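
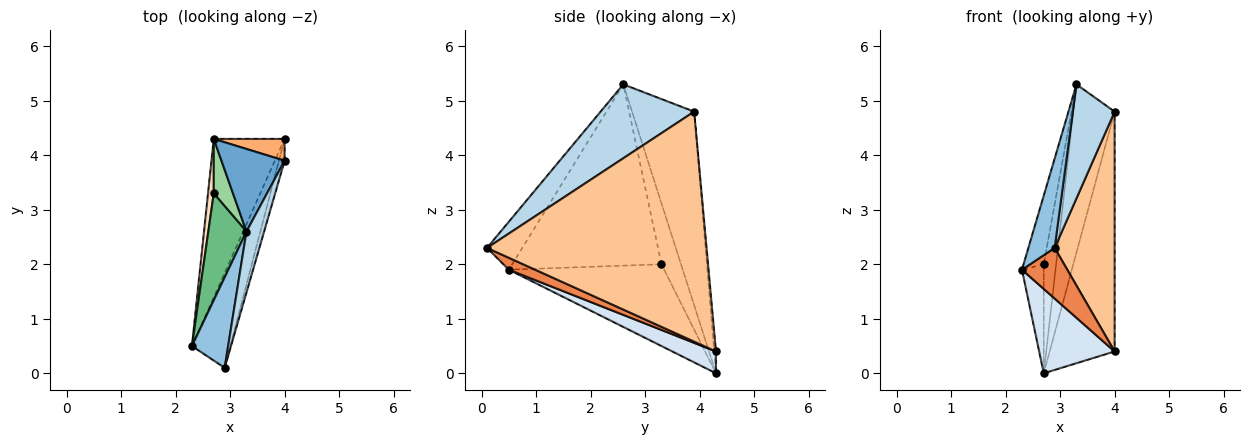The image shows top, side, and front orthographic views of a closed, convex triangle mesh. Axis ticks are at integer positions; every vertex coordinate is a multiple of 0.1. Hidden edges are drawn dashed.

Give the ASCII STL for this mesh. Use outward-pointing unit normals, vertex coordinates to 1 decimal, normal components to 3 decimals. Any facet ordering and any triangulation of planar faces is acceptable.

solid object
 facet normal -0.804 0.534 0.262
  outer loop
   vertex 3.3 2.6 5.3
   vertex 4.0 3.9 4.8
   vertex 2.7 4.3 0.0
  endloop
 endfacet
 facet normal -0.686 -0.511 0.518
  outer loop
   vertex 3.3 2.6 5.3
   vertex 2.3 0.5 1.9
   vertex 2.9 0.1 2.3
  endloop
 endfacet
 facet normal 0.892 -0.398 0.213
  outer loop
   vertex 3.3 2.6 5.3
   vertex 2.9 0.1 2.3
   vertex 4.0 3.9 4.8
  endloop
 endfacet
 facet normal 0.262 -0.454 -0.852
  outer loop
   vertex 4.0 4.3 0.4
   vertex 2.3 0.5 1.9
   vertex 2.7 4.3 0.0
  endloop
 endfacet
 facet normal 0.264 -0.454 -0.851
  outer loop
   vertex 4.0 4.3 0.4
   vertex 2.9 0.1 2.3
   vertex 2.3 0.5 1.9
  endloop
 endfacet
 facet normal -0.028 0.996 0.091
  outer loop
   vertex 4.0 4.3 0.4
   vertex 2.7 4.3 0.0
   vertex 4.0 3.9 4.8
  endloop
 endfacet
 facet normal 0.964 -0.263 -0.024
  outer loop
   vertex 4.0 4.3 0.4
   vertex 4.0 3.9 4.8
   vertex 2.9 0.1 2.3
  endloop
 endfacet
 facet normal -0.988 0.139 0.069
  outer loop
   vertex 2.7 3.3 2.0
   vertex 2.7 4.3 0.0
   vertex 2.3 0.5 1.9
  endloop
 endfacet
 facet normal -0.970 0.131 0.204
  outer loop
   vertex 2.7 3.3 2.0
   vertex 2.3 0.5 1.9
   vertex 3.3 2.6 5.3
  endloop
 endfacet
 facet normal -0.817 0.516 0.258
  outer loop
   vertex 2.7 3.3 2.0
   vertex 3.3 2.6 5.3
   vertex 2.7 4.3 0.0
  endloop
 endfacet
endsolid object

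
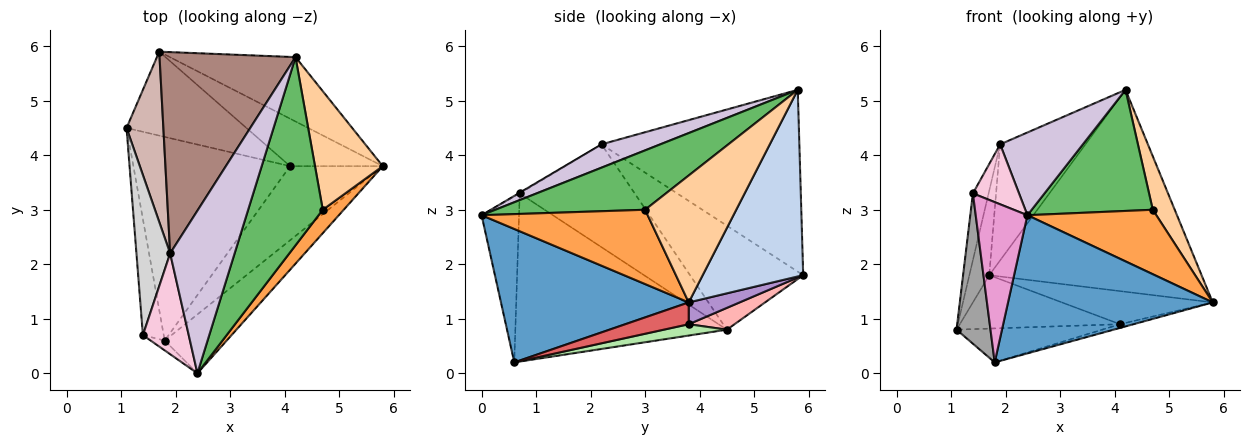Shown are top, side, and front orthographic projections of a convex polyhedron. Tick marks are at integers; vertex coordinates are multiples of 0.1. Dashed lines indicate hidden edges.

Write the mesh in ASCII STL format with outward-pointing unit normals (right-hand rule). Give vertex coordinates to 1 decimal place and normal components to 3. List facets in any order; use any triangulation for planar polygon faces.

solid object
 facet normal 0.645 -0.703 -0.300
  outer loop
   vertex 1.8 0.6 0.2
   vertex 5.8 3.8 1.3
   vertex 2.4 0.0 2.9
  endloop
 endfacet
 facet normal 0.411 0.869 -0.277
  outer loop
   vertex 1.7 5.9 1.8
   vertex 4.2 5.8 5.2
   vertex 5.8 3.8 1.3
  endloop
 endfacet
 facet normal 0.771 -0.598 0.217
  outer loop
   vertex 4.7 3.0 3.0
   vertex 2.4 0.0 2.9
   vertex 5.8 3.8 1.3
  endloop
 endfacet
 facet normal 0.863 -0.208 0.461
  outer loop
   vertex 4.7 3.0 3.0
   vertex 5.8 3.8 1.3
   vertex 4.2 5.8 5.2
  endloop
 endfacet
 facet normal 0.556 -0.450 0.699
  outer loop
   vertex 4.7 3.0 3.0
   vertex 4.2 5.8 5.2
   vertex 2.4 0.0 2.9
  endloop
 endfacet
 facet normal 0.071 0.164 -0.984
  outer loop
   vertex 4.1 3.8 0.9
   vertex 1.8 0.6 0.2
   vertex 1.1 4.5 0.8
  endloop
 endfacet
 facet normal 0.229 0.048 -0.972
  outer loop
   vertex 4.1 3.8 0.9
   vertex 5.8 3.8 1.3
   vertex 1.8 0.6 0.2
  endloop
 endfacet
 facet normal 0.152 0.531 -0.834
  outer loop
   vertex 4.1 3.8 0.9
   vertex 1.1 4.5 0.8
   vertex 1.7 5.9 1.8
  endloop
 endfacet
 facet normal 0.189 0.562 -0.805
  outer loop
   vertex 4.1 3.8 0.9
   vertex 1.7 5.9 1.8
   vertex 5.8 3.8 1.3
  endloop
 endfacet
 facet normal 0.307 -0.432 0.848
  outer loop
   vertex 1.9 2.2 4.2
   vertex 2.4 0.0 2.9
   vertex 4.2 5.8 5.2
  endloop
 endfacet
 facet normal -0.757 0.326 0.566
  outer loop
   vertex 1.9 2.2 4.2
   vertex 4.2 5.8 5.2
   vertex 1.7 5.9 1.8
  endloop
 endfacet
 facet normal -0.930 0.163 0.329
  outer loop
   vertex 1.9 2.2 4.2
   vertex 1.7 5.9 1.8
   vertex 1.1 4.5 0.8
  endloop
 endfacet
 facet normal -0.586 -0.809 -0.050
  outer loop
   vertex 1.4 0.7 3.3
   vertex 1.8 0.6 0.2
   vertex 2.4 0.0 2.9
  endloop
 endfacet
 facet normal -0.014 -0.511 0.859
  outer loop
   vertex 1.4 0.7 3.3
   vertex 2.4 0.0 2.9
   vertex 1.9 2.2 4.2
  endloop
 endfacet
 facet normal -0.980 -0.157 -0.121
  outer loop
   vertex 1.4 0.7 3.3
   vertex 1.1 4.5 0.8
   vertex 1.8 0.6 0.2
  endloop
 endfacet
 facet normal -0.942 0.129 0.309
  outer loop
   vertex 1.4 0.7 3.3
   vertex 1.9 2.2 4.2
   vertex 1.1 4.5 0.8
  endloop
 endfacet
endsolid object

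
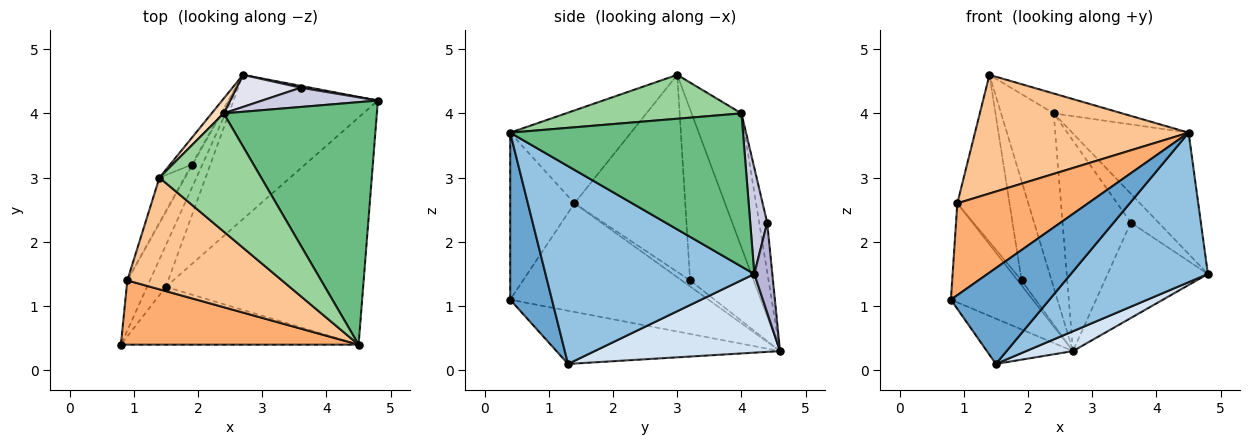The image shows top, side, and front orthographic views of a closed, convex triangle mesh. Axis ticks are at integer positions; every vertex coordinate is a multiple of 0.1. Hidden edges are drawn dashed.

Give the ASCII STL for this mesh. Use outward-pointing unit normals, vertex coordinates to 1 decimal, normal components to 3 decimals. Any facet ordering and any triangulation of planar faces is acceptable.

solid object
 facet normal 0.341 -0.805 -0.486
  outer loop
   vertex 1.5 1.3 0.1
   vertex 4.5 0.4 3.7
   vertex 0.8 0.4 1.1
  endloop
 endfacet
 facet normal 0.642 -0.421 -0.640
  outer loop
   vertex 1.5 1.3 0.1
   vertex 4.8 4.2 1.5
   vertex 4.5 0.4 3.7
  endloop
 endfacet
 facet normal -0.886 0.341 -0.313
  outer loop
   vertex 1.5 1.3 0.1
   vertex 0.8 0.4 1.1
   vertex 2.7 4.6 0.3
  endloop
 endfacet
 facet normal 0.475 -0.120 -0.872
  outer loop
   vertex 1.5 1.3 0.1
   vertex 2.7 4.6 0.3
   vertex 4.8 4.2 1.5
  endloop
 endfacet
 facet normal -0.908 0.375 -0.189
  outer loop
   vertex 0.9 1.4 2.6
   vertex 2.7 4.6 0.3
   vertex 0.8 0.4 1.1
  endloop
 endfacet
 facet normal -0.374 -0.760 0.532
  outer loop
   vertex 0.9 1.4 2.6
   vertex 0.8 0.4 1.1
   vertex 4.5 0.4 3.7
  endloop
 endfacet
 facet normal -0.381 -0.673 0.634
  outer loop
   vertex 0.9 1.4 2.6
   vertex 4.5 0.4 3.7
   vertex 1.4 3.0 4.6
  endloop
 endfacet
 facet normal -0.687 0.724 0.062
  outer loop
   vertex 2.4 4.0 4.0
   vertex 2.7 4.6 0.3
   vertex 1.4 3.0 4.6
  endloop
 endfacet
 facet normal 0.667 0.333 0.667
  outer loop
   vertex 2.4 4.0 4.0
   vertex 4.5 0.4 3.7
   vertex 4.8 4.2 1.5
  endloop
 endfacet
 facet normal 0.392 0.153 0.907
  outer loop
   vertex 2.4 4.0 4.0
   vertex 1.4 3.0 4.6
   vertex 4.5 0.4 3.7
  endloop
 endfacet
 facet normal -0.899 0.424 -0.114
  outer loop
   vertex 1.9 3.2 1.4
   vertex 1.4 3.0 4.6
   vertex 2.7 4.6 0.3
  endloop
 endfacet
 facet normal -0.899 0.423 -0.114
  outer loop
   vertex 1.9 3.2 1.4
   vertex 0.9 1.4 2.6
   vertex 1.4 3.0 4.6
  endloop
 endfacet
 facet normal -0.900 0.420 -0.120
  outer loop
   vertex 1.9 3.2 1.4
   vertex 2.7 4.6 0.3
   vertex 0.9 1.4 2.6
  endloop
 endfacet
 facet normal 0.177 0.984 0.019
  outer loop
   vertex 3.6 4.4 2.3
   vertex 4.8 4.2 1.5
   vertex 2.7 4.6 0.3
  endloop
 endfacet
 facet normal 0.453 0.742 0.494
  outer loop
   vertex 3.6 4.4 2.3
   vertex 2.4 4.0 4.0
   vertex 4.8 4.2 1.5
  endloop
 endfacet
 facet normal -0.115 0.982 0.150
  outer loop
   vertex 3.6 4.4 2.3
   vertex 2.7 4.6 0.3
   vertex 2.4 4.0 4.0
  endloop
 endfacet
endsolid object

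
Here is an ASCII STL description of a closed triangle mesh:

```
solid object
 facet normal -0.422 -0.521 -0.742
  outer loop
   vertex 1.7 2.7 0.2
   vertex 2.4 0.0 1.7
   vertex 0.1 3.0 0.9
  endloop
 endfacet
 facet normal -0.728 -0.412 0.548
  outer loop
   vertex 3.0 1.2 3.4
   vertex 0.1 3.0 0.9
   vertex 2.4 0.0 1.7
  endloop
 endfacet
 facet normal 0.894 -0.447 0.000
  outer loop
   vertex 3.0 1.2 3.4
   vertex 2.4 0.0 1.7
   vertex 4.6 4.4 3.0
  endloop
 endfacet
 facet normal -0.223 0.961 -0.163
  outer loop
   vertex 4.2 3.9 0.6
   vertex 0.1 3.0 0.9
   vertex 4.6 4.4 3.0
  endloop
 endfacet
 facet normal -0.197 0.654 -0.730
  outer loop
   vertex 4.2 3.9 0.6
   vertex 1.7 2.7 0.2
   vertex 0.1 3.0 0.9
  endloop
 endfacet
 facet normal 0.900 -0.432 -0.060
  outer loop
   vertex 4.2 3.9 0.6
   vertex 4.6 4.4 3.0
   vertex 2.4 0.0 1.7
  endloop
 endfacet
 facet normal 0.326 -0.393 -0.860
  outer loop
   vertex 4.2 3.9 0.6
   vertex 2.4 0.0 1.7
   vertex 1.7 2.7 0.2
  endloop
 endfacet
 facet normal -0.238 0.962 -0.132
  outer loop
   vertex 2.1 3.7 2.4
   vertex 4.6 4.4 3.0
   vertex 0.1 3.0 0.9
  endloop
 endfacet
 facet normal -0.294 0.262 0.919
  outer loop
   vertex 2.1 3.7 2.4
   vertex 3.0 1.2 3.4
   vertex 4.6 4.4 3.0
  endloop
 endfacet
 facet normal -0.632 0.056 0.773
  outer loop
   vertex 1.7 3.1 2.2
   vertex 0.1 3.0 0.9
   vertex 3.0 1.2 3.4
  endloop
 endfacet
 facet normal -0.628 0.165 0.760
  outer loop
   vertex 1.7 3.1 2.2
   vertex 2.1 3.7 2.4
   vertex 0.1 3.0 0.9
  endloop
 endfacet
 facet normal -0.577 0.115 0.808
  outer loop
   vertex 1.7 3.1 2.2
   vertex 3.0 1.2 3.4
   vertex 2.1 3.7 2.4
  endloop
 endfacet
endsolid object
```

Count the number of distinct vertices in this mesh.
8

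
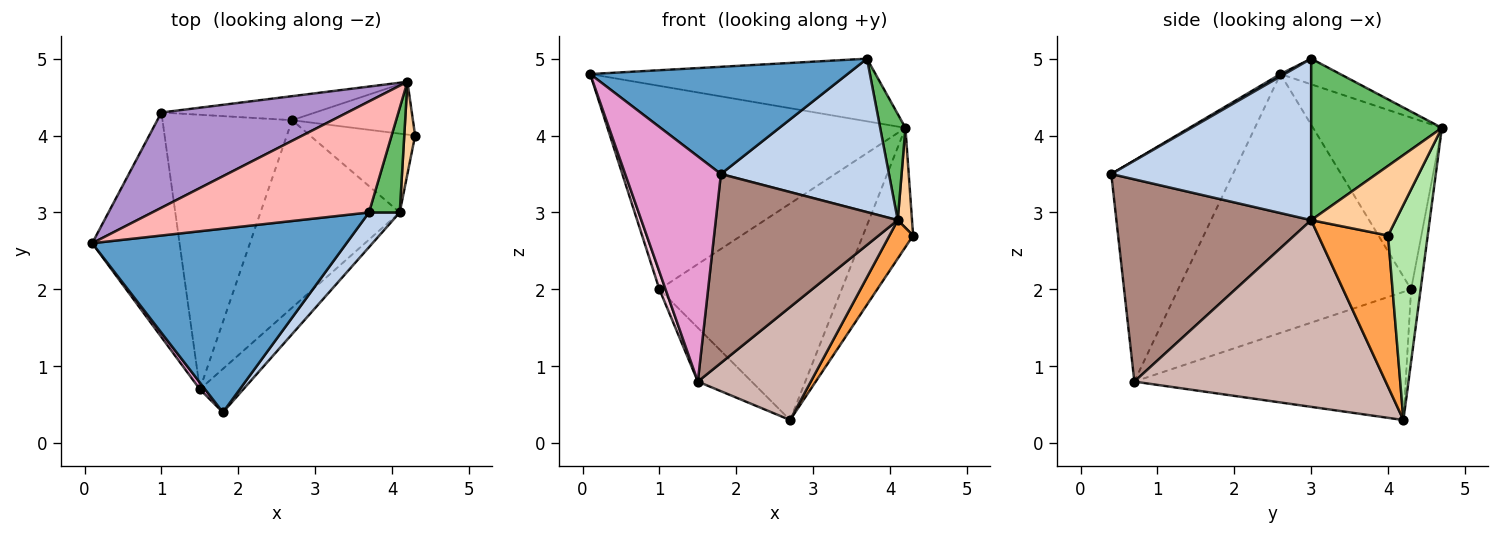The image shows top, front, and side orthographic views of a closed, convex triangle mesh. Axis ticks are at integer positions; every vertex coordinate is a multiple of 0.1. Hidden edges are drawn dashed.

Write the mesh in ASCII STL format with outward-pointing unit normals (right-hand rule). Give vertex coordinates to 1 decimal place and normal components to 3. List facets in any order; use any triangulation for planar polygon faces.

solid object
 facet normal 0.008 -0.504 0.864
  outer loop
   vertex 3.7 3.0 5.0
   vertex 0.1 2.6 4.8
   vertex 1.8 0.4 3.5
  endloop
 endfacet
 facet normal 0.757 -0.637 0.144
  outer loop
   vertex 4.1 3.0 2.9
   vertex 3.7 3.0 5.0
   vertex 1.8 0.4 3.5
  endloop
 endfacet
 facet normal 0.791 -0.268 -0.550
  outer loop
   vertex 4.1 3.0 2.9
   vertex 2.7 4.2 0.3
   vertex 4.3 4.0 2.7
  endloop
 endfacet
 facet normal 0.975 -0.165 0.152
  outer loop
   vertex 4.2 4.7 4.1
   vertex 4.1 3.0 2.9
   vertex 4.3 4.0 2.7
  endloop
 endfacet
 facet normal 0.965 -0.187 0.184
  outer loop
   vertex 4.2 4.7 4.1
   vertex 3.7 3.0 5.0
   vertex 4.1 3.0 2.9
  endloop
 endfacet
 facet normal 0.586 0.741 -0.329
  outer loop
   vertex 4.2 4.7 4.1
   vertex 4.3 4.0 2.7
   vertex 2.7 4.2 0.3
  endloop
 endfacet
 facet normal -0.052 0.993 -0.110
  outer loop
   vertex 4.2 4.7 4.1
   vertex 2.7 4.2 0.3
   vertex 1.0 4.3 2.0
  endloop
 endfacet
 facet normal -0.102 0.489 0.866
  outer loop
   vertex 4.2 4.7 4.1
   vertex 0.1 2.6 4.8
   vertex 3.7 3.0 5.0
  endloop
 endfacet
 facet normal -0.365 0.843 0.395
  outer loop
   vertex 4.2 4.7 4.1
   vertex 1.0 4.3 2.0
   vertex 0.1 2.6 4.8
  endloop
 endfacet
 facet normal -0.696 0.138 -0.704
  outer loop
   vertex 1.5 0.7 0.8
   vertex 1.0 4.3 2.0
   vertex 2.7 4.2 0.3
  endloop
 endfacet
 facet normal 0.722 -0.674 -0.155
  outer loop
   vertex 1.5 0.7 0.8
   vertex 4.1 3.0 2.9
   vertex 1.8 0.4 3.5
  endloop
 endfacet
 facet normal 0.754 -0.339 -0.562
  outer loop
   vertex 1.5 0.7 0.8
   vertex 2.7 4.2 0.3
   vertex 4.1 3.0 2.9
  endloop
 endfacet
 facet normal -0.786 -0.618 0.019
  outer loop
   vertex 1.5 0.7 0.8
   vertex 1.8 0.4 3.5
   vertex 0.1 2.6 4.8
  endloop
 endfacet
 facet normal -0.947 -0.025 -0.320
  outer loop
   vertex 1.5 0.7 0.8
   vertex 0.1 2.6 4.8
   vertex 1.0 4.3 2.0
  endloop
 endfacet
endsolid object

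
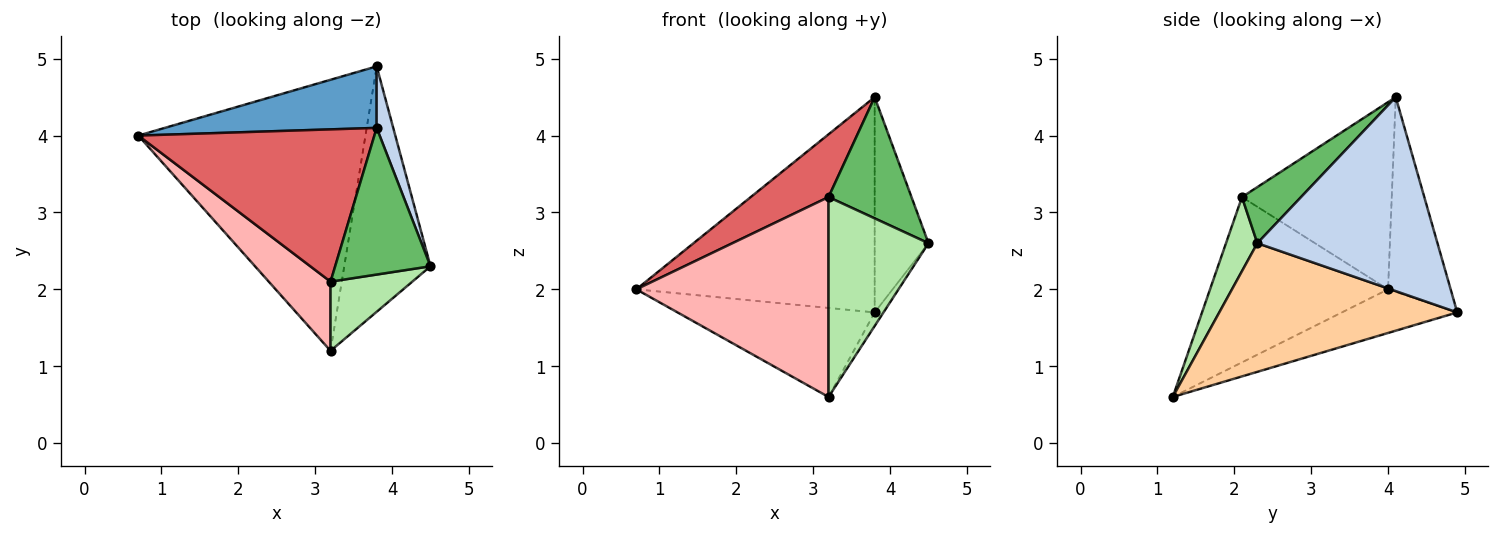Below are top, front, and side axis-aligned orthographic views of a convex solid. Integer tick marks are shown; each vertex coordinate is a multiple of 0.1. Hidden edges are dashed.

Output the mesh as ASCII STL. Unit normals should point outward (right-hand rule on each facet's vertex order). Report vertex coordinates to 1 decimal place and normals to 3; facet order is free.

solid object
 facet normal -0.245 0.932 0.266
  outer loop
   vertex 3.8 4.1 4.5
   vertex 3.8 4.9 1.7
   vertex 0.7 4.0 2.0
  endloop
 endfacet
 facet normal 0.955 0.285 0.082
  outer loop
   vertex 3.8 4.1 4.5
   vertex 4.5 2.3 2.6
   vertex 3.8 4.9 1.7
  endloop
 endfacet
 facet normal -0.180 0.307 -0.935
  outer loop
   vertex 3.2 1.2 0.6
   vertex 0.7 4.0 2.0
   vertex 3.8 4.9 1.7
  endloop
 endfacet
 facet normal 0.830 0.031 -0.557
  outer loop
   vertex 3.2 1.2 0.6
   vertex 3.8 4.9 1.7
   vertex 4.5 2.3 2.6
  endloop
 endfacet
 facet normal 0.413 -0.580 0.702
  outer loop
   vertex 3.2 2.1 3.2
   vertex 4.5 2.3 2.6
   vertex 3.8 4.1 4.5
  endloop
 endfacet
 facet normal 0.284 -0.906 0.314
  outer loop
   vertex 3.2 2.1 3.2
   vertex 3.2 1.2 0.6
   vertex 4.5 2.3 2.6
  endloop
 endfacet
 facet normal -0.591 -0.307 0.746
  outer loop
   vertex 3.2 2.1 3.2
   vertex 3.8 4.1 4.5
   vertex 0.7 4.0 2.0
  endloop
 endfacet
 facet normal -0.659 -0.711 0.246
  outer loop
   vertex 3.2 2.1 3.2
   vertex 0.7 4.0 2.0
   vertex 3.2 1.2 0.6
  endloop
 endfacet
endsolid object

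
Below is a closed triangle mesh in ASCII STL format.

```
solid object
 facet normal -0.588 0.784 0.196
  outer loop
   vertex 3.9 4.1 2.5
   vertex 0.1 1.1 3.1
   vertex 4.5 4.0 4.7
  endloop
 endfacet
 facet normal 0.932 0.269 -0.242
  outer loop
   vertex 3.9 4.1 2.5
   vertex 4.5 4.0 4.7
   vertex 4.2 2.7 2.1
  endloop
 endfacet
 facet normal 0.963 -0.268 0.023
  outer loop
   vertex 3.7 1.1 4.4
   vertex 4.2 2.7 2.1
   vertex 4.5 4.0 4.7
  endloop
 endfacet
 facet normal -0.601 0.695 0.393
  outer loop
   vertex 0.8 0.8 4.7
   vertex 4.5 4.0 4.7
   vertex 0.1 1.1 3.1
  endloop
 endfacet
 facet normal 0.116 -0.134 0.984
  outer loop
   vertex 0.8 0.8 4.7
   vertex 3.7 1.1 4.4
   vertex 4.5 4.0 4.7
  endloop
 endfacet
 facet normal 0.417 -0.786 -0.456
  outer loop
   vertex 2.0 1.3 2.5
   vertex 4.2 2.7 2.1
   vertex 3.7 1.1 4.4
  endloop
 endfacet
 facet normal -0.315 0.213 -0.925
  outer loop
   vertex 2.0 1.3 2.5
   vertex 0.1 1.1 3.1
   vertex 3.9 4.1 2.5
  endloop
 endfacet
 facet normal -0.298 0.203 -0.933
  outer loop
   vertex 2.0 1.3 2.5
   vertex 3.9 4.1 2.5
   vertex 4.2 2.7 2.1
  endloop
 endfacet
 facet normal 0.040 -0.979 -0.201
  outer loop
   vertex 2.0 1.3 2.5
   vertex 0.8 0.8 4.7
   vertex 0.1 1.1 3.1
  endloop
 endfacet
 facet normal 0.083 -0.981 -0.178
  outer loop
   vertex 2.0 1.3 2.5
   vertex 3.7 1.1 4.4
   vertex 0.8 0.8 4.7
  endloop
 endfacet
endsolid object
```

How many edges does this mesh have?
15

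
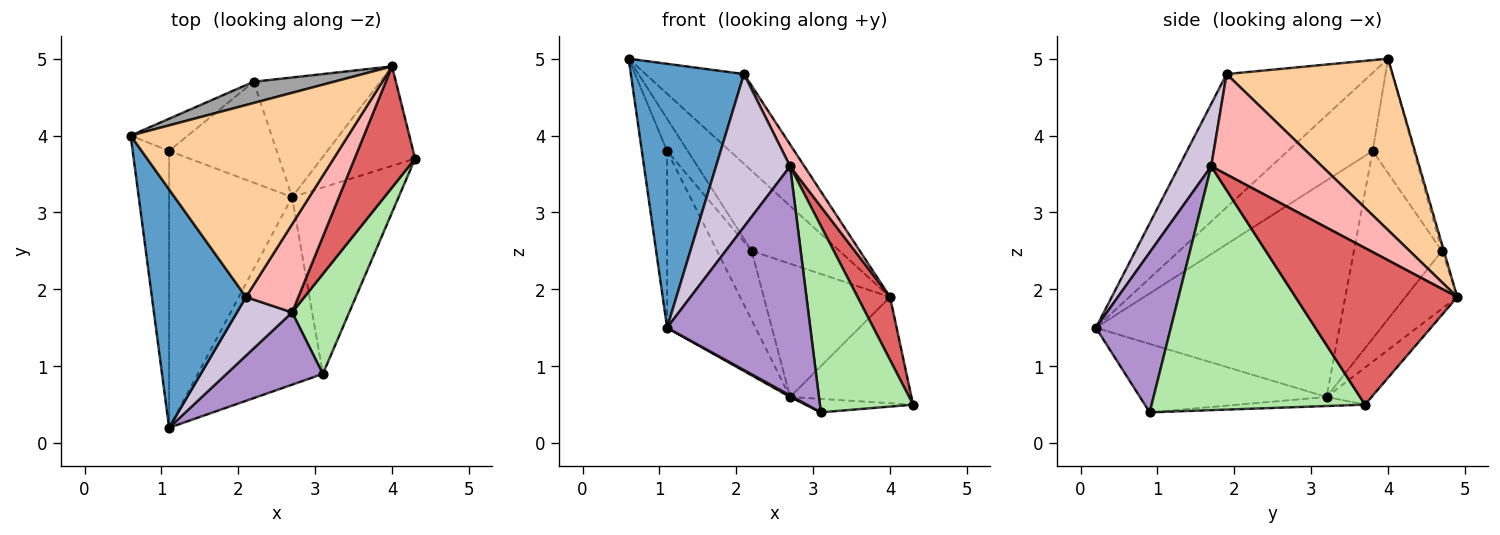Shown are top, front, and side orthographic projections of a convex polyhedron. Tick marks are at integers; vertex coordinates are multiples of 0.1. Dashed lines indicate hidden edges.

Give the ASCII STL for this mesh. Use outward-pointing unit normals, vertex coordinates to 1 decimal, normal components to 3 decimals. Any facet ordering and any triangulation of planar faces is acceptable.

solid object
 facet normal -0.689 -0.538 0.486
  outer loop
   vertex 2.1 1.9 4.8
   vertex 0.6 4.0 5.0
   vertex 1.1 0.2 1.5
  endloop
 endfacet
 facet normal -0.085 0.072 -0.994
  outer loop
   vertex 2.7 3.2 0.6
   vertex 4.3 3.7 0.5
   vertex 3.1 0.9 0.4
  endloop
 endfacet
 facet normal -0.480 -0.007 -0.877
  outer loop
   vertex 2.7 3.2 0.6
   vertex 3.1 0.9 0.4
   vertex 1.1 0.2 1.5
  endloop
 endfacet
 facet normal 0.581 0.345 0.737
  outer loop
   vertex 4.0 4.9 1.9
   vertex 0.6 4.0 5.0
   vertex 2.1 1.9 4.8
  endloop
 endfacet
 facet normal -0.261 0.704 -0.660
  outer loop
   vertex 4.0 4.9 1.9
   vertex 4.3 3.7 0.5
   vertex 2.7 3.2 0.6
  endloop
 endfacet
 facet normal 0.896 -0.391 0.210
  outer loop
   vertex 2.7 1.7 3.6
   vertex 3.1 0.9 0.4
   vertex 4.3 3.7 0.5
  endloop
 endfacet
 facet normal 0.917 -0.184 0.354
  outer loop
   vertex 2.7 1.7 3.6
   vertex 4.3 3.7 0.5
   vertex 4.0 4.9 1.9
  endloop
 endfacet
 facet normal 0.881 -0.114 0.459
  outer loop
   vertex 2.7 1.7 3.6
   vertex 4.0 4.9 1.9
   vertex 2.1 1.9 4.8
  endloop
 endfacet
 facet normal 0.447 -0.853 0.269
  outer loop
   vertex 2.7 1.7 3.6
   vertex 1.1 0.2 1.5
   vertex 3.1 0.9 0.4
  endloop
 endfacet
 facet normal 0.376 -0.865 0.332
  outer loop
   vertex 2.7 1.7 3.6
   vertex 2.1 1.9 4.8
   vertex 1.1 0.2 1.5
  endloop
 endfacet
 facet normal -0.875 0.261 -0.408
  outer loop
   vertex 1.1 3.8 3.8
   vertex 1.1 0.2 1.5
   vertex 0.6 4.0 5.0
  endloop
 endfacet
 facet normal -0.829 0.301 -0.471
  outer loop
   vertex 1.1 3.8 3.8
   vertex 2.7 3.2 0.6
   vertex 1.1 0.2 1.5
  endloop
 endfacet
 facet normal -0.292 0.712 -0.639
  outer loop
   vertex 2.2 4.7 2.5
   vertex 4.0 4.9 1.9
   vertex 2.7 3.2 0.6
  endloop
 endfacet
 facet normal -0.821 0.323 -0.471
  outer loop
   vertex 2.2 4.7 2.5
   vertex 2.7 3.2 0.6
   vertex 1.1 3.8 3.8
  endloop
 endfacet
 facet normal -0.022 0.966 0.257
  outer loop
   vertex 2.2 4.7 2.5
   vertex 0.6 4.0 5.0
   vertex 4.0 4.9 1.9
  endloop
 endfacet
 facet normal -0.816 0.408 -0.408
  outer loop
   vertex 2.2 4.7 2.5
   vertex 1.1 3.8 3.8
   vertex 0.6 4.0 5.0
  endloop
 endfacet
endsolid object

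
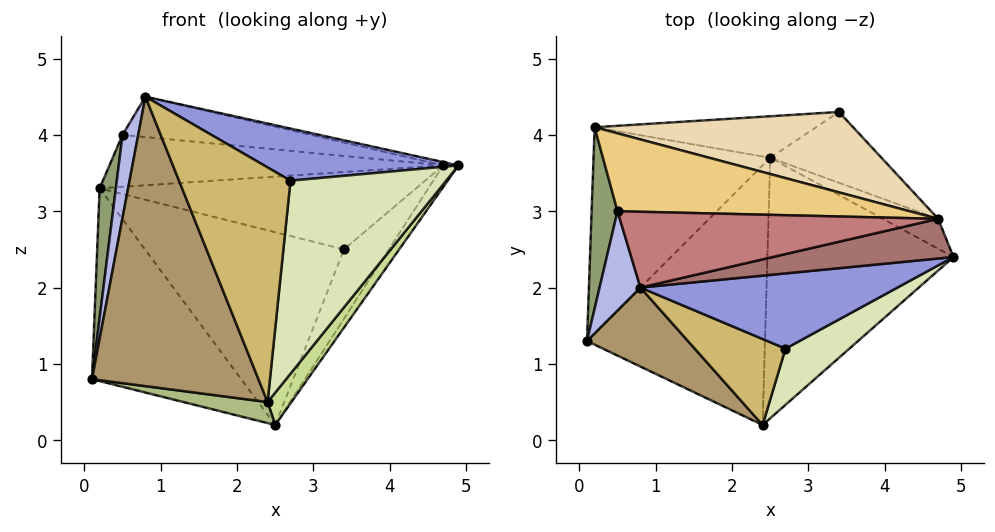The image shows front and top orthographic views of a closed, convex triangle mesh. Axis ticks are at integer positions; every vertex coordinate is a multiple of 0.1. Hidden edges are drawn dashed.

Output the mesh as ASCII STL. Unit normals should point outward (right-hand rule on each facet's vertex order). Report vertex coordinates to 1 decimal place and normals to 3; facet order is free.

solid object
 facet normal -0.654 0.516 -0.552
  outer loop
   vertex 2.5 3.7 0.2
   vertex 0.1 1.3 0.8
   vertex 0.2 4.1 3.3
  endloop
 endfacet
 facet normal -0.113 0.971 -0.209
  outer loop
   vertex 2.5 3.7 0.2
   vertex 0.2 4.1 3.3
   vertex 3.4 4.3 2.5
  endloop
 endfacet
 facet normal 0.230 -0.554 0.800
  outer loop
   vertex 2.7 1.2 3.4
   vertex 4.9 2.4 3.6
   vertex 0.8 2.0 4.5
  endloop
 endfacet
 facet normal -0.960 -0.180 0.216
  outer loop
   vertex 0.5 3.0 4.0
   vertex 0.1 1.3 0.8
   vertex 0.8 2.0 4.5
  endloop
 endfacet
 facet normal -0.971 -0.140 0.196
  outer loop
   vertex 0.5 3.0 4.0
   vertex 0.2 4.1 3.3
   vertex 0.1 1.3 0.8
  endloop
 endfacet
 facet normal -0.166 -0.079 -0.983
  outer loop
   vertex 2.4 0.2 0.5
   vertex 0.1 1.3 0.8
   vertex 2.5 3.7 0.2
  endloop
 endfacet
 facet normal 0.801 -0.074 -0.594
  outer loop
   vertex 2.4 0.2 0.5
   vertex 2.5 3.7 0.2
   vertex 4.9 2.4 3.6
  endloop
 endfacet
 facet normal 0.446 -0.859 0.250
  outer loop
   vertex 2.4 0.2 0.5
   vertex 4.9 2.4 3.6
   vertex 2.7 1.2 3.4
  endloop
 endfacet
 facet normal -0.393 -0.887 0.242
  outer loop
   vertex 2.4 0.2 0.5
   vertex 0.8 2.0 4.5
   vertex 0.1 1.3 0.8
  endloop
 endfacet
 facet normal -0.192 -0.921 0.338
  outer loop
   vertex 2.4 0.2 0.5
   vertex 2.7 1.2 3.4
   vertex 0.8 2.0 4.5
  endloop
 endfacet
 facet normal 0.092 0.552 0.829
  outer loop
   vertex 4.7 2.9 3.6
   vertex 0.2 4.1 3.3
   vertex 0.5 3.0 4.0
  endloop
 endfacet
 facet normal 0.136 0.687 0.714
  outer loop
   vertex 4.7 2.9 3.6
   vertex 3.4 4.3 2.5
   vertex 0.2 4.1 3.3
  endloop
 endfacet
 facet normal 0.206 0.082 0.975
  outer loop
   vertex 4.7 2.9 3.6
   vertex 0.8 2.0 4.5
   vertex 4.9 2.4 3.6
  endloop
 endfacet
 facet normal 0.095 0.468 0.879
  outer loop
   vertex 4.7 2.9 3.6
   vertex 0.5 3.0 4.0
   vertex 0.8 2.0 4.5
  endloop
 endfacet
 facet normal 0.826 0.330 -0.457
  outer loop
   vertex 4.7 2.9 3.6
   vertex 4.9 2.4 3.6
   vertex 2.5 3.7 0.2
  endloop
 endfacet
 facet normal 0.805 0.415 -0.423
  outer loop
   vertex 4.7 2.9 3.6
   vertex 2.5 3.7 0.2
   vertex 3.4 4.3 2.5
  endloop
 endfacet
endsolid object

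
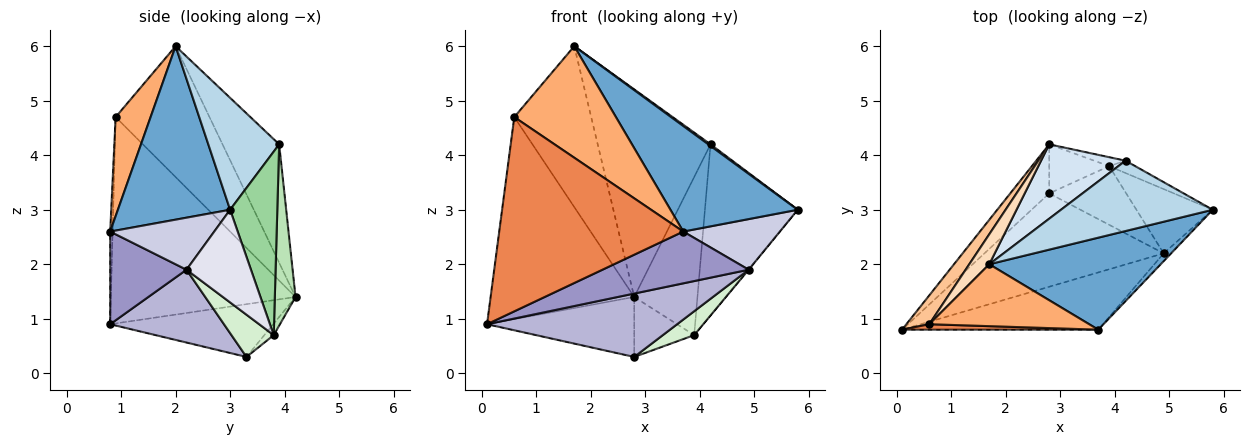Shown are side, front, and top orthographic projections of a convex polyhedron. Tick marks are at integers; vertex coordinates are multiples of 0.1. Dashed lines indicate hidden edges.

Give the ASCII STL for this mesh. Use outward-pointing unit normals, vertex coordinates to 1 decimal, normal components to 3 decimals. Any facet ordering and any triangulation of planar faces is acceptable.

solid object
 facet normal 0.554 -0.628 0.547
  outer loop
   vertex 3.7 0.8 2.6
   vertex 5.8 3.0 3.0
   vertex 1.7 2.0 6.0
  endloop
 endfacet
 facet normal -0.651 0.588 -0.481
  outer loop
   vertex 2.8 3.3 0.3
   vertex 0.1 0.8 0.9
   vertex 2.8 4.2 1.4
  endloop
 endfacet
 facet normal 0.593 -0.018 0.805
  outer loop
   vertex 4.2 3.9 4.2
   vertex 1.7 2.0 6.0
   vertex 5.8 3.0 3.0
  endloop
 endfacet
 facet normal -0.427 0.851 0.305
  outer loop
   vertex 4.2 3.9 4.2
   vertex 2.8 4.2 1.4
   vertex 1.7 2.0 6.0
  endloop
 endfacet
 facet normal -0.013 -1.000 0.028
  outer loop
   vertex 0.6 0.9 4.7
   vertex 0.1 0.8 0.9
   vertex 3.7 0.8 2.6
  endloop
 endfacet
 facet normal 0.288 -0.837 0.465
  outer loop
   vertex 0.6 0.9 4.7
   vertex 3.7 0.8 2.6
   vertex 1.7 2.0 6.0
  endloop
 endfacet
 facet normal -0.786 0.612 0.087
  outer loop
   vertex 0.6 0.9 4.7
   vertex 2.8 4.2 1.4
   vertex 0.1 0.8 0.9
  endloop
 endfacet
 facet normal -0.768 0.629 0.117
  outer loop
   vertex 0.6 0.9 4.7
   vertex 1.7 2.0 6.0
   vertex 2.8 4.2 1.4
  endloop
 endfacet
 facet normal -0.121 0.768 -0.629
  outer loop
   vertex 3.9 3.8 0.7
   vertex 2.8 3.3 0.3
   vertex 2.8 4.2 1.4
  endloop
 endfacet
 facet normal 0.452 0.890 -0.064
  outer loop
   vertex 3.9 3.8 0.7
   vertex 4.2 3.9 4.2
   vertex 5.8 3.0 3.0
  endloop
 endfacet
 facet normal 0.311 0.949 -0.054
  outer loop
   vertex 3.9 3.8 0.7
   vertex 2.8 4.2 1.4
   vertex 4.2 3.9 4.2
  endloop
 endfacet
 facet normal 0.453 -0.336 -0.826
  outer loop
   vertex 4.9 2.2 1.9
   vertex 2.8 3.3 0.3
   vertex 3.9 3.8 0.7
  endloop
 endfacet
 facet normal 0.330 -0.633 -0.700
  outer loop
   vertex 4.9 2.2 1.9
   vertex 3.7 0.8 2.6
   vertex 0.1 0.8 0.9
  endloop
 endfacet
 facet normal 0.319 -0.532 -0.784
  outer loop
   vertex 4.9 2.2 1.9
   vertex 0.1 0.8 0.9
   vertex 2.8 3.3 0.3
  endloop
 endfacet
 facet normal 0.729 -0.677 -0.104
  outer loop
   vertex 4.9 2.2 1.9
   vertex 5.8 3.0 3.0
   vertex 3.7 0.8 2.6
  endloop
 endfacet
 facet normal 0.772 0.006 -0.636
  outer loop
   vertex 4.9 2.2 1.9
   vertex 3.9 3.8 0.7
   vertex 5.8 3.0 3.0
  endloop
 endfacet
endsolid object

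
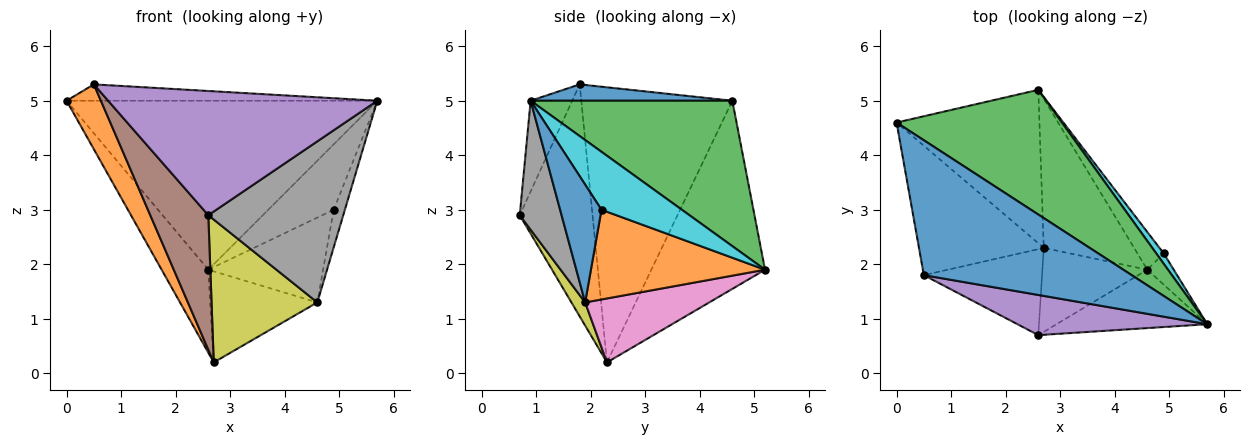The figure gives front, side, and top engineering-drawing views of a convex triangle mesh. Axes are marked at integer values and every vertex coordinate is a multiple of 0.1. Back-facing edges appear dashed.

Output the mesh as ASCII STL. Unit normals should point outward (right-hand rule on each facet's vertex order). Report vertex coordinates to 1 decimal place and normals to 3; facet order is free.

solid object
 facet normal 0.078 0.120 0.990
  outer loop
   vertex 0.5 1.8 5.3
   vertex 5.7 0.9 5.0
   vertex 0.0 4.6 5.0
  endloop
 endfacet
 facet normal -0.892 -0.203 -0.405
  outer loop
   vertex 2.7 2.3 0.2
   vertex 0.5 1.8 5.3
   vertex 0.0 4.6 5.0
  endloop
 endfacet
 facet normal 0.463 0.713 0.526
  outer loop
   vertex 2.6 5.2 1.9
   vertex 0.0 4.6 5.0
   vertex 5.7 0.9 5.0
  endloop
 endfacet
 facet normal -0.757 0.311 -0.575
  outer loop
   vertex 2.6 5.2 1.9
   vertex 2.7 2.3 0.2
   vertex 0.0 4.6 5.0
  endloop
 endfacet
 facet normal -0.145 -0.941 0.304
  outer loop
   vertex 2.6 0.7 2.9
   vertex 5.7 0.9 5.0
   vertex 0.5 1.8 5.3
  endloop
 endfacet
 facet normal -0.726 -0.579 -0.370
  outer loop
   vertex 2.6 0.7 2.9
   vertex 0.5 1.8 5.3
   vertex 2.7 2.3 0.2
  endloop
 endfacet
 facet normal 0.517 0.446 -0.731
  outer loop
   vertex 4.6 1.9 1.3
   vertex 2.7 2.3 0.2
   vertex 2.6 5.2 1.9
  endloop
 endfacet
 facet normal 0.280 -0.903 -0.327
  outer loop
   vertex 4.6 1.9 1.3
   vertex 5.7 0.9 5.0
   vertex 2.6 0.7 2.9
  endloop
 endfacet
 facet normal 0.111 -0.857 -0.504
  outer loop
   vertex 4.6 1.9 1.3
   vertex 2.6 0.7 2.9
   vertex 2.7 2.3 0.2
  endloop
 endfacet
 facet normal 0.772 0.628 0.100
  outer loop
   vertex 4.9 2.2 3.0
   vertex 2.6 5.2 1.9
   vertex 5.7 0.9 5.0
  endloop
 endfacet
 facet normal 0.943 0.255 -0.212
  outer loop
   vertex 4.9 2.2 3.0
   vertex 5.7 0.9 5.0
   vertex 4.6 1.9 1.3
  endloop
 endfacet
 facet normal 0.811 0.535 -0.237
  outer loop
   vertex 4.9 2.2 3.0
   vertex 4.6 1.9 1.3
   vertex 2.6 5.2 1.9
  endloop
 endfacet
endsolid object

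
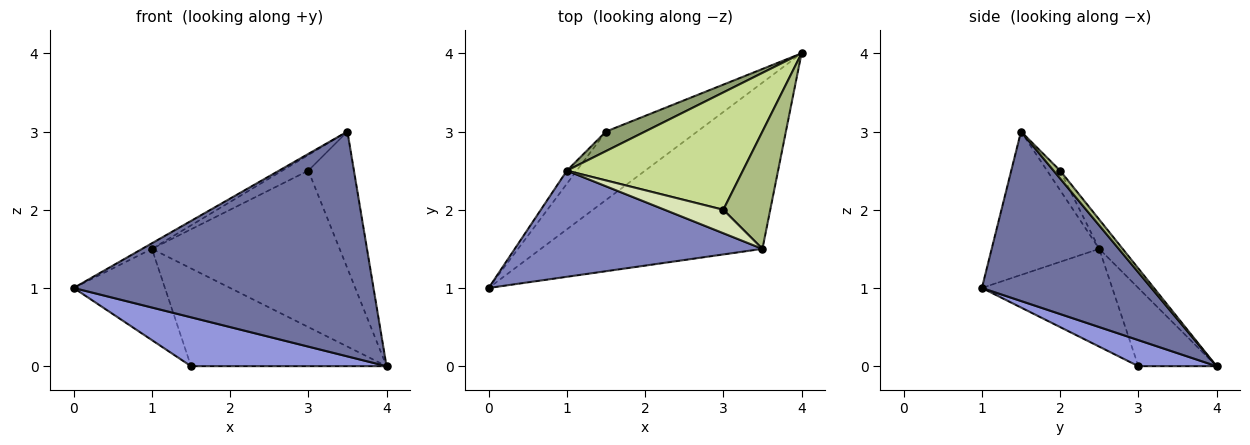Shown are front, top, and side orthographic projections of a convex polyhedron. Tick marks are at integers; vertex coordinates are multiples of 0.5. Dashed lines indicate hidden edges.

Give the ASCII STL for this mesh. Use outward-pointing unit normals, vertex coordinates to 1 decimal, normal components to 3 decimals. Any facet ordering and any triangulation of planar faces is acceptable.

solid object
 facet normal 0.414 -0.732 -0.541
  outer loop
   vertex 3.5 1.5 3.0
   vertex 0.0 1.0 1.0
   vertex 4.0 4.0 0.0
  endloop
 endfacet
 facet normal -0.501 0.046 0.865
  outer loop
   vertex 1.0 2.5 1.5
   vertex 0.0 1.0 1.0
   vertex 3.5 1.5 3.0
  endloop
 endfacet
 facet normal 0.226 -0.566 -0.793
  outer loop
   vertex 1.5 3.0 0.0
   vertex 4.0 4.0 0.0
   vertex 0.0 1.0 1.0
  endloop
 endfacet
 facet normal -0.816 0.572 -0.082
  outer loop
   vertex 1.5 3.0 0.0
   vertex 0.0 1.0 1.0
   vertex 1.0 2.5 1.5
  endloop
 endfacet
 facet normal -0.365 0.913 0.183
  outer loop
   vertex 1.5 3.0 0.0
   vertex 1.0 2.5 1.5
   vertex 4.0 4.0 0.0
  endloop
 endfacet
 facet normal 0.108 0.755 0.647
  outer loop
   vertex 3.0 2.0 2.5
   vertex 3.5 1.5 3.0
   vertex 4.0 4.0 0.0
  endloop
 endfacet
 facet normal -0.100 0.796 0.597
  outer loop
   vertex 3.0 2.0 2.5
   vertex 4.0 4.0 0.0
   vertex 1.0 2.5 1.5
  endloop
 endfacet
 facet normal -0.267 0.535 0.802
  outer loop
   vertex 3.0 2.0 2.5
   vertex 1.0 2.5 1.5
   vertex 3.5 1.5 3.0
  endloop
 endfacet
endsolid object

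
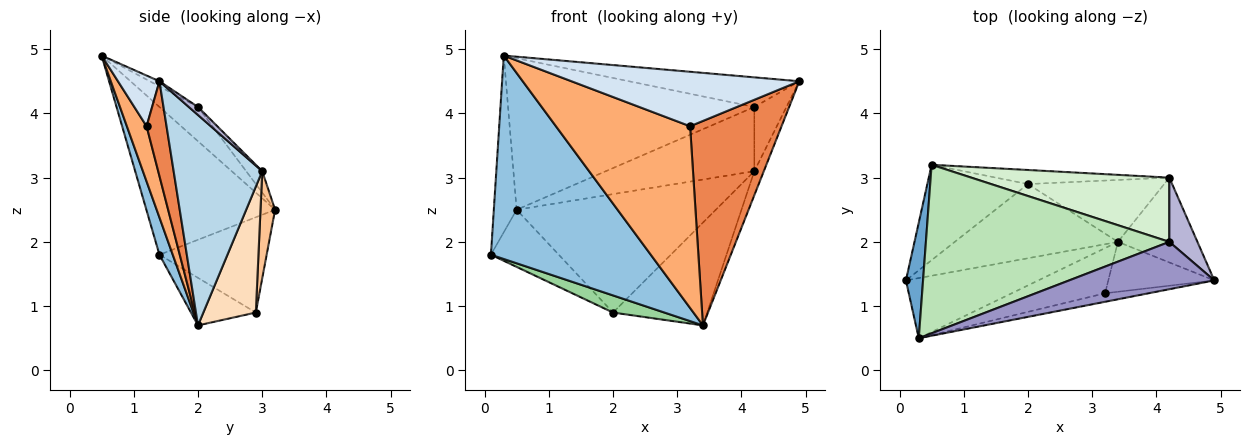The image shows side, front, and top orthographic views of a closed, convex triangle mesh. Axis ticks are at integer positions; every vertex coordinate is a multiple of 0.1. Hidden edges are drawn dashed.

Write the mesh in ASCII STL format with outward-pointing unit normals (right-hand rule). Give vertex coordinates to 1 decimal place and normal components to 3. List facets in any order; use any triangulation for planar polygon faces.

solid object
 facet normal -0.978 0.173 0.113
  outer loop
   vertex 0.3 0.5 4.9
   vertex 0.5 3.2 2.5
   vertex 0.1 1.4 1.8
  endloop
 endfacet
 facet normal 0.080 -0.956 -0.283
  outer loop
   vertex 3.4 2.0 0.7
   vertex 0.3 0.5 4.9
   vertex 0.1 1.4 1.8
  endloop
 endfacet
 facet normal 0.931 0.099 -0.352
  outer loop
   vertex 4.2 3.0 3.1
   vertex 4.9 1.4 4.5
   vertex 3.4 2.0 0.7
  endloop
 endfacet
 facet normal 0.177 -0.972 -0.152
  outer loop
   vertex 3.2 1.2 3.8
   vertex 4.9 1.4 4.5
   vertex 0.3 0.5 4.9
  endloop
 endfacet
 facet normal 0.207 -0.950 -0.232
  outer loop
   vertex 3.2 1.2 3.8
   vertex 3.4 2.0 0.7
   vertex 4.9 1.4 4.5
  endloop
 endfacet
 facet normal 0.141 -0.961 -0.239
  outer loop
   vertex 3.2 1.2 3.8
   vertex 0.3 0.5 4.9
   vertex 3.4 2.0 0.7
  endloop
 endfacet
 facet normal 0.073 0.990 -0.118
  outer loop
   vertex 2.0 2.9 0.9
   vertex 0.5 3.2 2.5
   vertex 4.2 3.0 3.1
  endloop
 endfacet
 facet normal 0.431 0.773 -0.466
  outer loop
   vertex 2.0 2.9 0.9
   vertex 4.2 3.0 3.1
   vertex 3.4 2.0 0.7
  endloop
 endfacet
 facet normal -0.630 0.399 -0.666
  outer loop
   vertex 2.0 2.9 0.9
   vertex 0.1 1.4 1.8
   vertex 0.5 3.2 2.5
  endloop
 endfacet
 facet normal -0.273 -0.216 -0.937
  outer loop
   vertex 2.0 2.9 0.9
   vertex 3.4 2.0 0.7
   vertex 0.1 1.4 1.8
  endloop
 endfacet
 facet normal -0.104 0.665 0.740
  outer loop
   vertex 4.2 2.0 4.1
   vertex 0.5 3.2 2.5
   vertex 0.3 0.5 4.9
  endloop
 endfacet
 facet normal -0.076 0.705 0.705
  outer loop
   vertex 4.2 2.0 4.1
   vertex 4.2 3.0 3.1
   vertex 0.5 3.2 2.5
  endloop
 endfacet
 facet normal -0.030 0.530 0.847
  outer loop
   vertex 4.2 2.0 4.1
   vertex 0.3 0.5 4.9
   vertex 4.9 1.4 4.5
  endloop
 endfacet
 facet normal 0.198 0.693 0.693
  outer loop
   vertex 4.2 2.0 4.1
   vertex 4.9 1.4 4.5
   vertex 4.2 3.0 3.1
  endloop
 endfacet
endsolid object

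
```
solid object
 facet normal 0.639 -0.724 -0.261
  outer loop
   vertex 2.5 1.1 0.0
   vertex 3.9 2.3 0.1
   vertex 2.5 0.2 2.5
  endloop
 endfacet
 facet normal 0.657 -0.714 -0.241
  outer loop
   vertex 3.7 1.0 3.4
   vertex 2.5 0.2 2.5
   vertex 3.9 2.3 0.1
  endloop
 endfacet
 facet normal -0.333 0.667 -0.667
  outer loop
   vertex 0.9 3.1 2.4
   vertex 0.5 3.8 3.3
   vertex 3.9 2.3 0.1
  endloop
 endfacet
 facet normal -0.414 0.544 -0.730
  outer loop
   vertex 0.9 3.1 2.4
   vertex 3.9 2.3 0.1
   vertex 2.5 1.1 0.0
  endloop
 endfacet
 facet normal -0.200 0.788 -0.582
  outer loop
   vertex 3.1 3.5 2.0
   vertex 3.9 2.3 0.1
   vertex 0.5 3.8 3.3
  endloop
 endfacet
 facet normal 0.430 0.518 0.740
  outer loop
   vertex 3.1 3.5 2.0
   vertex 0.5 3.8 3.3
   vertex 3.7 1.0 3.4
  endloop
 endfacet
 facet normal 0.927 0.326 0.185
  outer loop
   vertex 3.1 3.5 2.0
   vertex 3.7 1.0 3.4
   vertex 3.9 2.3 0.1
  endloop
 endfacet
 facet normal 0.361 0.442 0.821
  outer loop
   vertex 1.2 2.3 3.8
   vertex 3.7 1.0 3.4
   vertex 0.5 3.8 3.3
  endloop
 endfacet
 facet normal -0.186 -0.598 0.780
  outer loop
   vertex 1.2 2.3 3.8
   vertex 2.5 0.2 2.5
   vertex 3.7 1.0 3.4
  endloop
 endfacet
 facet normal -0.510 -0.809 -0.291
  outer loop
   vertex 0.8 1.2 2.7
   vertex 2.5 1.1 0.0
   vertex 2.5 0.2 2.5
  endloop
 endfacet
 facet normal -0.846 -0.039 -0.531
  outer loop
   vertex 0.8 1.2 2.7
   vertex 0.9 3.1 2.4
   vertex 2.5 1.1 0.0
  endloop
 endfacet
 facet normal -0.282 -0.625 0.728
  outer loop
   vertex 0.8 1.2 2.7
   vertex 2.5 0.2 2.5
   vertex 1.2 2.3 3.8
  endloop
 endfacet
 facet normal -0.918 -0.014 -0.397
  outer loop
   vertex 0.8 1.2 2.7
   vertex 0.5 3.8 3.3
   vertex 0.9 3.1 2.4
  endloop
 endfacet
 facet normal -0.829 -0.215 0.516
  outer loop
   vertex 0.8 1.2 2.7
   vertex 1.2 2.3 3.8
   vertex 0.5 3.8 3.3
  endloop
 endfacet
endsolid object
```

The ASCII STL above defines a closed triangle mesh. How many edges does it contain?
21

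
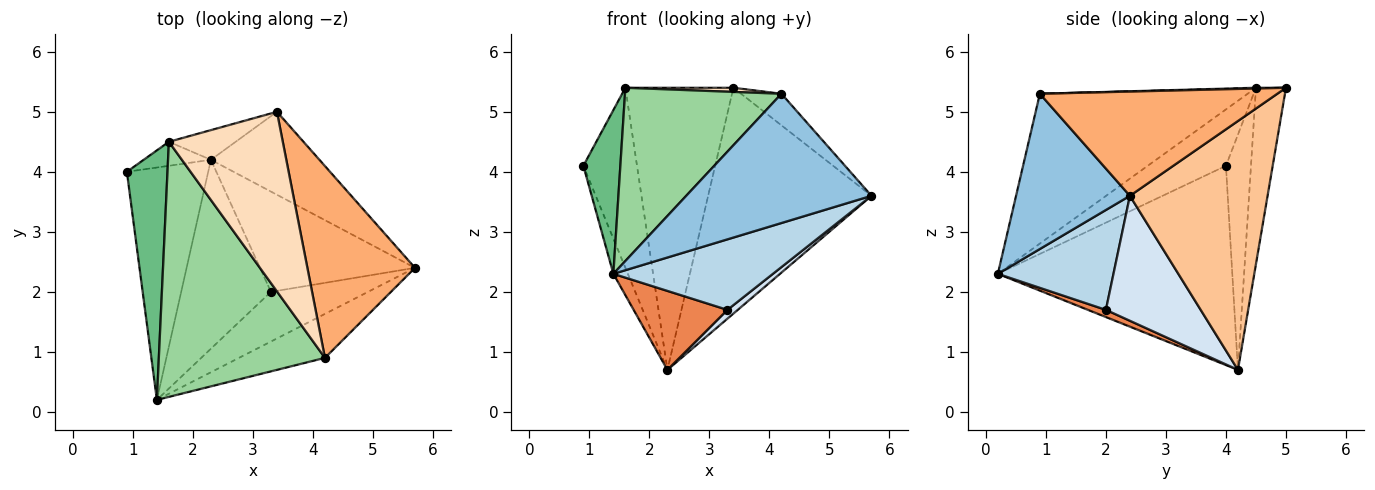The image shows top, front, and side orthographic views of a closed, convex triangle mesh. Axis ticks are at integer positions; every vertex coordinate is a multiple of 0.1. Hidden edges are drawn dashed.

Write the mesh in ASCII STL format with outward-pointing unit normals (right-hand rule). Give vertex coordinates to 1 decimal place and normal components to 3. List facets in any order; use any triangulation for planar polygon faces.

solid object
 facet normal -0.924 0.057 -0.377
  outer loop
   vertex 2.3 4.2 0.7
   vertex 1.4 0.2 2.3
   vertex 0.9 4.0 4.1
  endloop
 endfacet
 facet normal 0.503 -0.818 -0.278
  outer loop
   vertex 4.2 0.9 5.3
   vertex 1.4 0.2 2.3
   vertex 5.7 2.4 3.6
  endloop
 endfacet
 facet normal 0.510 -0.703 -0.496
  outer loop
   vertex 3.3 2.0 1.7
   vertex 5.7 2.4 3.6
   vertex 1.4 0.2 2.3
  endloop
 endfacet
 facet normal 0.626 -0.068 -0.777
  outer loop
   vertex 3.3 2.0 1.7
   vertex 2.3 4.2 0.7
   vertex 5.7 2.4 3.6
  endloop
 endfacet
 facet normal 0.074 -0.385 -0.920
  outer loop
   vertex 3.3 2.0 1.7
   vertex 1.4 0.2 2.3
   vertex 2.3 4.2 0.7
  endloop
 endfacet
 facet normal 0.691 0.117 0.713
  outer loop
   vertex 3.4 5.0 5.4
   vertex 4.2 0.9 5.3
   vertex 5.7 2.4 3.6
  endloop
 endfacet
 facet normal 0.620 0.736 -0.271
  outer loop
   vertex 3.4 5.0 5.4
   vertex 5.7 2.4 3.6
   vertex 2.3 4.2 0.7
  endloop
 endfacet
 facet normal 0.006 -0.023 1.000
  outer loop
   vertex 1.6 4.5 5.4
   vertex 4.2 0.9 5.3
   vertex 3.4 5.0 5.4
  endloop
 endfacet
 facet normal -0.758 -0.358 0.546
  outer loop
   vertex 1.6 4.5 5.4
   vertex 0.9 4.0 4.1
   vertex 1.4 0.2 2.3
  endloop
 endfacet
 facet normal -0.598 -0.450 0.663
  outer loop
   vertex 1.6 4.5 5.4
   vertex 1.4 0.2 2.3
   vertex 4.2 0.9 5.3
  endloop
 endfacet
 facet normal -0.420 0.900 -0.120
  outer loop
   vertex 1.6 4.5 5.4
   vertex 2.3 4.2 0.7
   vertex 0.9 4.0 4.1
  endloop
 endfacet
 facet normal -0.266 0.959 -0.101
  outer loop
   vertex 1.6 4.5 5.4
   vertex 3.4 5.0 5.4
   vertex 2.3 4.2 0.7
  endloop
 endfacet
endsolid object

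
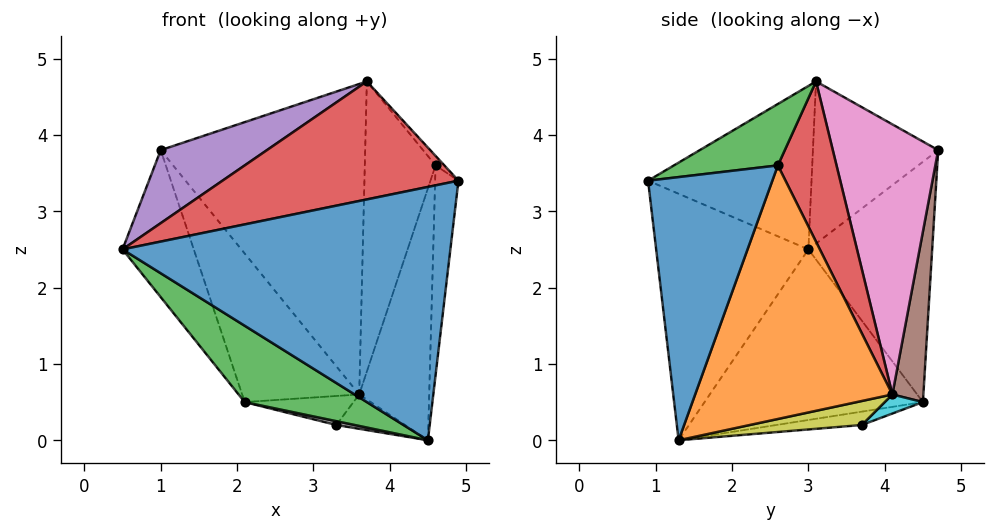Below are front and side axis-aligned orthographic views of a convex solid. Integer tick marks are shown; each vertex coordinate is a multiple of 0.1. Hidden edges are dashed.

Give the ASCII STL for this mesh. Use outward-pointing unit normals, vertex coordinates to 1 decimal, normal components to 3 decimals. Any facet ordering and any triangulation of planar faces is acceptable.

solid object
 facet normal -0.420 -0.905 -0.057
  outer loop
   vertex 4.5 1.3 0.0
   vertex 4.9 0.9 3.4
   vertex 0.5 3.0 2.5
  endloop
 endfacet
 facet normal -0.826 0.475 -0.304
  outer loop
   vertex 2.1 4.5 0.5
   vertex 0.5 3.0 2.5
   vertex 1.0 4.7 3.8
  endloop
 endfacet
 facet normal -0.598 -0.334 -0.729
  outer loop
   vertex 2.1 4.5 0.5
   vertex 4.5 1.3 0.0
   vertex 0.5 3.0 2.5
  endloop
 endfacet
 facet normal -0.431 -0.622 0.654
  outer loop
   vertex 3.7 3.1 4.7
   vertex 0.5 3.0 2.5
   vertex 4.9 0.9 3.4
  endloop
 endfacet
 facet normal -0.503 -0.427 0.751
  outer loop
   vertex 3.7 3.1 4.7
   vertex 1.0 4.7 3.8
   vertex 0.5 3.0 2.5
  endloop
 endfacet
 facet normal 0.256 0.966 0.027
  outer loop
   vertex 3.6 4.1 0.6
   vertex 2.1 4.5 0.5
   vertex 1.0 4.7 3.8
  endloop
 endfacet
 facet normal 0.449 0.871 0.201
  outer loop
   vertex 3.6 4.1 0.6
   vertex 1.0 4.7 3.8
   vertex 3.7 3.1 4.7
  endloop
 endfacet
 facet normal -0.279 -0.060 -0.958
  outer loop
   vertex 3.3 3.7 0.2
   vertex 4.5 1.3 0.0
   vertex 2.1 4.5 0.5
  endloop
 endfacet
 facet normal 0.556 0.341 -0.758
  outer loop
   vertex 3.3 3.7 0.2
   vertex 3.6 4.1 0.6
   vertex 4.5 1.3 0.0
  endloop
 endfacet
 facet normal 0.213 0.606 -0.766
  outer loop
   vertex 3.3 3.7 0.2
   vertex 2.1 4.5 0.5
   vertex 3.6 4.1 0.6
  endloop
 endfacet
 facet normal 0.979 0.184 -0.094
  outer loop
   vertex 4.6 2.6 3.6
   vertex 4.9 0.9 3.4
   vertex 4.5 1.3 0.0
  endloop
 endfacet
 facet normal 0.932 0.331 -0.145
  outer loop
   vertex 4.6 2.6 3.6
   vertex 4.5 1.3 0.0
   vertex 3.6 4.1 0.6
  endloop
 endfacet
 facet normal 0.787 0.067 0.613
  outer loop
   vertex 4.6 2.6 3.6
   vertex 3.7 3.1 4.7
   vertex 4.9 0.9 3.4
  endloop
 endfacet
 facet normal 0.629 0.759 0.170
  outer loop
   vertex 4.6 2.6 3.6
   vertex 3.6 4.1 0.6
   vertex 3.7 3.1 4.7
  endloop
 endfacet
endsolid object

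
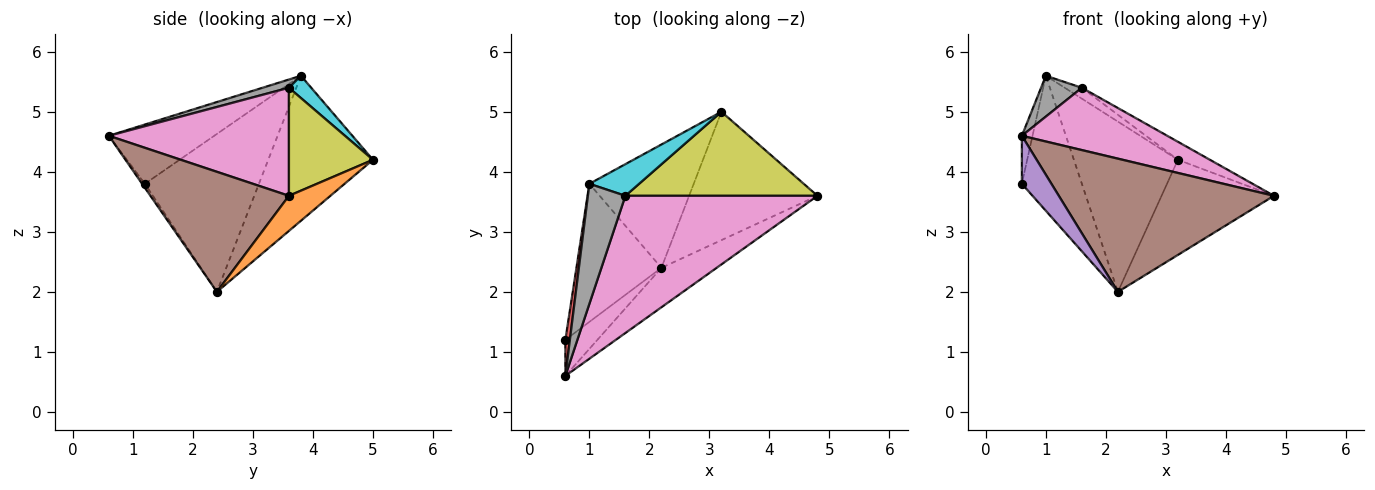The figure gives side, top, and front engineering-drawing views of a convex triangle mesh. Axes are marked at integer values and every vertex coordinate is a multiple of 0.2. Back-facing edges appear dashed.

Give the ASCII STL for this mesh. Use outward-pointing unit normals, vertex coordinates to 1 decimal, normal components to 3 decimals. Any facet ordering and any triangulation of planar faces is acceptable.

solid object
 facet normal -0.799 0.421 -0.430
  outer loop
   vertex 2.2 2.4 2.0
   vertex 0.6 1.2 3.8
   vertex 1.0 3.8 5.6
  endloop
 endfacet
 facet normal 0.215 0.582 -0.785
  outer loop
   vertex 3.2 5.0 4.2
   vertex 4.8 3.6 3.6
   vertex 2.2 2.4 2.0
  endloop
 endfacet
 facet normal -0.632 0.628 -0.455
  outer loop
   vertex 3.2 5.0 4.2
   vertex 2.2 2.4 2.0
   vertex 1.0 3.8 5.6
  endloop
 endfacet
 facet normal -0.992 0.100 0.075
  outer loop
   vertex 0.6 0.6 4.6
   vertex 1.0 3.8 5.6
   vertex 0.6 1.2 3.8
  endloop
 endfacet
 facet normal -0.075 -0.798 -0.598
  outer loop
   vertex 0.6 0.6 4.6
   vertex 0.6 1.2 3.8
   vertex 2.2 2.4 2.0
  endloop
 endfacet
 facet normal 0.525 -0.816 -0.242
  outer loop
   vertex 0.6 0.6 4.6
   vertex 2.2 2.4 2.0
   vertex 4.8 3.6 3.6
  endloop
 endfacet
 facet normal 0.456 -0.368 0.810
  outer loop
   vertex 1.6 3.6 5.4
   vertex 0.6 0.6 4.6
   vertex 4.8 3.6 3.6
  endloop
 endfacet
 facet normal 0.204 -0.315 0.927
  outer loop
   vertex 1.6 3.6 5.4
   vertex 1.0 3.8 5.6
   vertex 0.6 0.6 4.6
  endloop
 endfacet
 facet normal 0.482 0.184 0.857
  outer loop
   vertex 1.6 3.6 5.4
   vertex 4.8 3.6 3.6
   vertex 3.2 5.0 4.2
  endloop
 endfacet
 facet normal 0.390 0.300 0.870
  outer loop
   vertex 1.6 3.6 5.4
   vertex 3.2 5.0 4.2
   vertex 1.0 3.8 5.6
  endloop
 endfacet
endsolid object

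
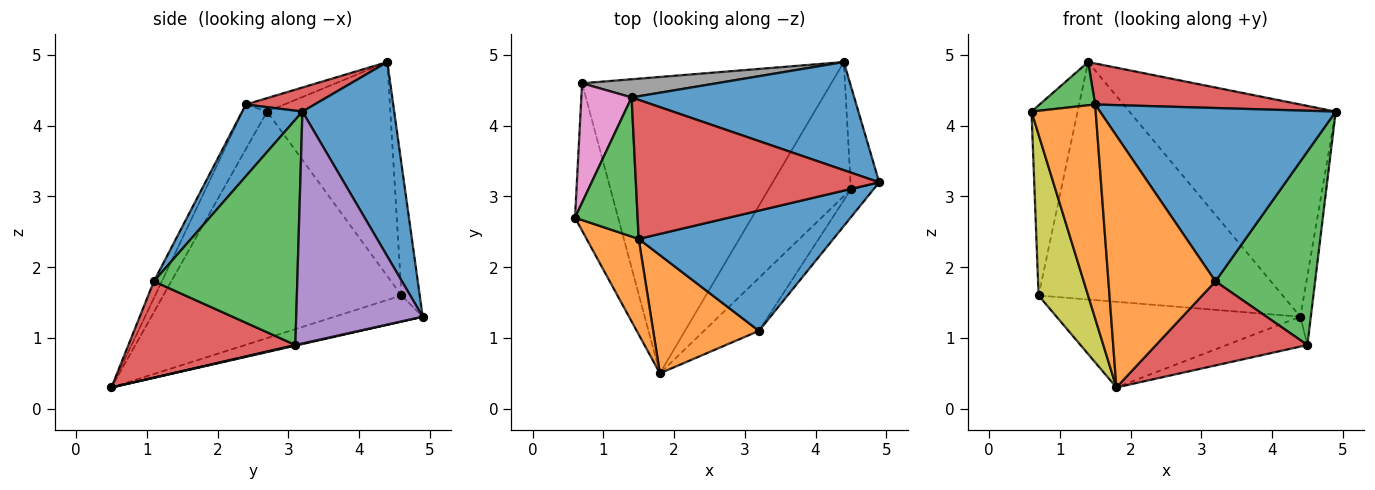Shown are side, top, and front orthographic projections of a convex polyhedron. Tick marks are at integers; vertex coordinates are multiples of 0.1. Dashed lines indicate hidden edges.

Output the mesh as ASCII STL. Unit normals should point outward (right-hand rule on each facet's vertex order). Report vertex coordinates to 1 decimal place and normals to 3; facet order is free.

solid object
 facet normal 0.368 0.828 0.422
  outer loop
   vertex 1.4 4.4 4.9
   vertex 4.9 3.2 4.2
   vertex 4.4 4.9 1.3
  endloop
 endfacet
 facet normal -0.330 -0.862 0.385
  outer loop
   vertex 1.5 2.4 4.3
   vertex 0.6 2.7 4.2
   vertex 1.8 0.5 0.3
  endloop
 endfacet
 facet normal -0.201 -0.291 0.936
  outer loop
   vertex 1.5 2.4 4.3
   vertex 1.4 4.4 4.9
   vertex 0.6 2.7 4.2
  endloop
 endfacet
 facet normal 0.094 -0.282 0.955
  outer loop
   vertex 1.5 2.4 4.3
   vertex 4.9 3.2 4.2
   vertex 1.4 4.4 4.9
  endloop
 endfacet
 facet normal 0.989 0.082 -0.122
  outer loop
   vertex 4.5 3.1 0.9
   vertex 4.4 4.9 1.3
   vertex 4.9 3.2 4.2
  endloop
 endfacet
 facet normal 0.008 0.217 -0.976
  outer loop
   vertex 4.5 3.1 0.9
   vertex 1.8 0.5 0.3
   vertex 4.4 4.9 1.3
  endloop
 endfacet
 facet normal -0.915 0.342 0.215
  outer loop
   vertex 0.7 4.6 1.6
   vertex 0.6 2.7 4.2
   vertex 1.4 4.4 4.9
  endloop
 endfacet
 facet normal -0.074 0.994 0.076
  outer loop
   vertex 0.7 4.6 1.6
   vertex 1.4 4.4 4.9
   vertex 4.4 4.9 1.3
  endloop
 endfacet
 facet normal -0.962 -0.200 -0.183
  outer loop
   vertex 0.7 4.6 1.6
   vertex 1.8 0.5 0.3
   vertex 0.6 2.7 4.2
  endloop
 endfacet
 facet normal -0.100 0.276 -0.956
  outer loop
   vertex 0.7 4.6 1.6
   vertex 4.4 4.9 1.3
   vertex 1.8 0.5 0.3
  endloop
 endfacet
 facet normal 0.206 -0.804 0.558
  outer loop
   vertex 3.2 1.1 1.8
   vertex 4.9 3.2 4.2
   vertex 1.5 2.4 4.3
  endloop
 endfacet
 facet normal -0.067 -0.903 0.424
  outer loop
   vertex 3.2 1.1 1.8
   vertex 1.5 2.4 4.3
   vertex 1.8 0.5 0.3
  endloop
 endfacet
 facet normal 0.818 -0.569 -0.082
  outer loop
   vertex 3.2 1.1 1.8
   vertex 4.5 3.1 0.9
   vertex 4.9 3.2 4.2
  endloop
 endfacet
 facet normal 0.682 -0.619 -0.389
  outer loop
   vertex 3.2 1.1 1.8
   vertex 1.8 0.5 0.3
   vertex 4.5 3.1 0.9
  endloop
 endfacet
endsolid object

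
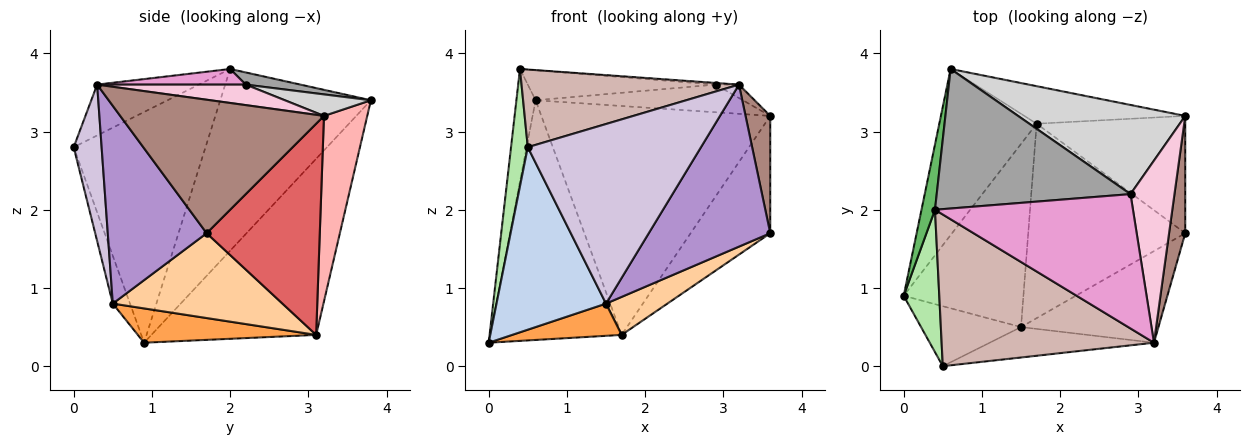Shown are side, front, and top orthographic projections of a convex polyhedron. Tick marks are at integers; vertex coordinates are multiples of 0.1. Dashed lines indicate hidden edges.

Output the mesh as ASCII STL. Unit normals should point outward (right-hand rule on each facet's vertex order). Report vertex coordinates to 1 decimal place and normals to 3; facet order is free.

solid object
 facet normal -0.718 0.573 -0.397
  outer loop
   vertex 1.7 3.1 0.4
   vertex 0.0 0.9 0.3
   vertex 0.6 3.8 3.4
  endloop
 endfacet
 facet normal -0.148 -0.940 -0.309
  outer loop
   vertex 1.5 0.5 0.8
   vertex 0.5 0.0 2.8
   vertex 0.0 0.9 0.3
  endloop
 endfacet
 facet normal 0.272 -0.167 -0.948
  outer loop
   vertex 1.5 0.5 0.8
   vertex 0.0 0.9 0.3
   vertex 1.7 3.1 0.4
  endloop
 endfacet
 facet normal 0.468 -0.169 -0.867
  outer loop
   vertex 1.5 0.5 0.8
   vertex 1.7 3.1 0.4
   vertex 3.6 1.7 1.7
  endloop
 endfacet
 facet normal -0.989 0.126 0.073
  outer loop
   vertex 0.4 2.0 3.8
   vertex 0.6 3.8 3.4
   vertex 0.0 0.9 0.3
  endloop
 endfacet
 facet normal -0.981 -0.125 0.151
  outer loop
   vertex 0.4 2.0 3.8
   vertex 0.0 0.9 0.3
   vertex 0.5 0.0 2.8
  endloop
 endfacet
 facet normal 0.709 0.499 -0.499
  outer loop
   vertex 3.6 3.2 3.2
   vertex 3.6 1.7 1.7
   vertex 1.7 3.1 0.4
  endloop
 endfacet
 facet normal 0.183 0.970 -0.159
  outer loop
   vertex 3.6 3.2 3.2
   vertex 1.7 3.1 0.4
   vertex 0.6 3.8 3.4
  endloop
 endfacet
 facet normal 0.578 -0.710 -0.402
  outer loop
   vertex 3.2 0.3 3.6
   vertex 1.5 0.5 0.8
   vertex 3.6 1.7 1.7
  endloop
 endfacet
 facet normal 0.157 -0.974 -0.165
  outer loop
   vertex 3.2 0.3 3.6
   vertex 0.5 0.0 2.8
   vertex 1.5 0.5 0.8
  endloop
 endfacet
 facet normal 0.986 -0.119 0.119
  outer loop
   vertex 3.2 0.3 3.6
   vertex 3.6 1.7 1.7
   vertex 3.6 3.2 3.2
  endloop
 endfacet
 facet normal -0.208 -0.446 0.871
  outer loop
   vertex 3.2 0.3 3.6
   vertex 0.4 2.0 3.8
   vertex 0.5 0.0 2.8
  endloop
 endfacet
 facet normal 0.079 0.012 0.997
  outer loop
   vertex 2.9 2.2 3.6
   vertex 0.4 2.0 3.8
   vertex 3.2 0.3 3.6
  endloop
 endfacet
 facet normal 0.422 0.067 0.904
  outer loop
   vertex 2.9 2.2 3.6
   vertex 3.2 0.3 3.6
   vertex 3.6 3.2 3.2
  endloop
 endfacet
 facet normal 0.061 0.210 0.976
  outer loop
   vertex 2.9 2.2 3.6
   vertex 0.6 3.8 3.4
   vertex 0.4 2.0 3.8
  endloop
 endfacet
 facet normal 0.122 0.294 0.948
  outer loop
   vertex 2.9 2.2 3.6
   vertex 3.6 3.2 3.2
   vertex 0.6 3.8 3.4
  endloop
 endfacet
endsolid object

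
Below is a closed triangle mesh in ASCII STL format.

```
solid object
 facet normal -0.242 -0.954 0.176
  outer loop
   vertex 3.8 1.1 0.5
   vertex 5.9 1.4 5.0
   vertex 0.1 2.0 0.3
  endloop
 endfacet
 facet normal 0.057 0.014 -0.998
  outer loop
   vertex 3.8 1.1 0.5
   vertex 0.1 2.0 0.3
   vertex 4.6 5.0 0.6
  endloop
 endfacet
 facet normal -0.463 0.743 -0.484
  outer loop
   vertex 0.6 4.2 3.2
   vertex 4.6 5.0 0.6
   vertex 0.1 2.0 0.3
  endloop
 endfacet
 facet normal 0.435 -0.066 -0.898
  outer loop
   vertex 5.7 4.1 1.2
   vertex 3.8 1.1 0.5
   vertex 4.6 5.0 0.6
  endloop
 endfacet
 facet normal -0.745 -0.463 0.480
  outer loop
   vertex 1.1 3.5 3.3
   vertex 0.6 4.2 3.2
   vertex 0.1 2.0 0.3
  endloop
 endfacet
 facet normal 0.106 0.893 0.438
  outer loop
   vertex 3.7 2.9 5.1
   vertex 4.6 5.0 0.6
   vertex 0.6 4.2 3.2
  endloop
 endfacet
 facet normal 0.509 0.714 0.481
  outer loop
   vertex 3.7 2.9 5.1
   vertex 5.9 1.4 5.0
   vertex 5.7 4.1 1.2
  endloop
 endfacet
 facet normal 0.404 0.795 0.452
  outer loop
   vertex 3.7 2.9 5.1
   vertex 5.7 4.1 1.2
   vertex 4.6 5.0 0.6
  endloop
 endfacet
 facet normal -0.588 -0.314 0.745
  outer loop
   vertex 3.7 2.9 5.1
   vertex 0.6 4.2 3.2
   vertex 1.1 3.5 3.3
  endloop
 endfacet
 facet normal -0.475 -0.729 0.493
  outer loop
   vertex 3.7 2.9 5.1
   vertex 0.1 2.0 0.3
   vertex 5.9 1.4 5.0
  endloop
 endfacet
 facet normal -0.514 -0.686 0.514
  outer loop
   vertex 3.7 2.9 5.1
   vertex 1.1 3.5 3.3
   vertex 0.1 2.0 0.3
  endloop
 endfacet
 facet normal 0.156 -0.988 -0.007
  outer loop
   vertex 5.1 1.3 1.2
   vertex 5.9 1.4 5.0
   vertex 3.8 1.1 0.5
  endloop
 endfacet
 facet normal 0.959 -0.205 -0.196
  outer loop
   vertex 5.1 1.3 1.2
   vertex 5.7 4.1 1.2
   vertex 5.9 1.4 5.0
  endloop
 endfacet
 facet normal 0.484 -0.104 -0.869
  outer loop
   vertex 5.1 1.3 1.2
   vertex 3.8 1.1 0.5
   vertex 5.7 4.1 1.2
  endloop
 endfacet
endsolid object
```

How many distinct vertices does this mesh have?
9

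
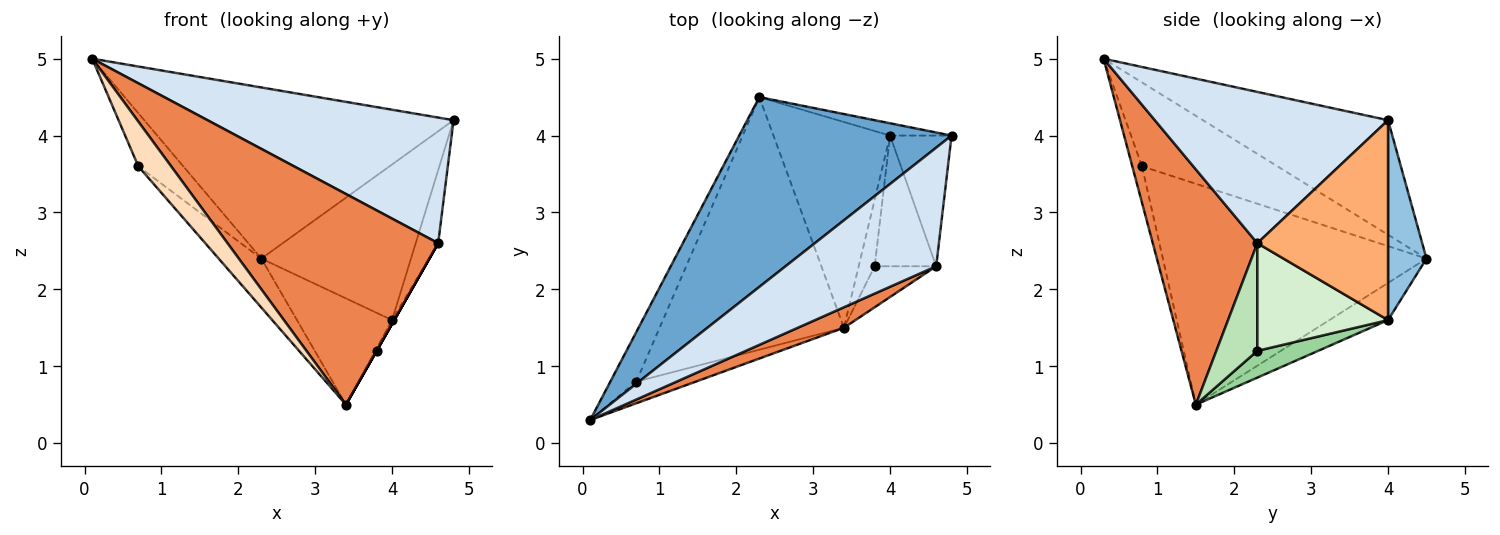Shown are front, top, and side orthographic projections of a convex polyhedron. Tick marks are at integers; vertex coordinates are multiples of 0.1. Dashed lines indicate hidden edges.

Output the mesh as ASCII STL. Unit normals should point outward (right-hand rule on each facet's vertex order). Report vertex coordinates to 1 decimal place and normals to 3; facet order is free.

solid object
 facet normal -0.372 0.622 0.689
  outer loop
   vertex 2.3 4.5 2.4
   vertex 0.1 0.3 5.0
   vertex 4.8 4.0 4.2
  endloop
 endfacet
 facet normal 0.248 0.966 -0.076
  outer loop
   vertex 4.0 4.0 1.6
   vertex 2.3 4.5 2.4
   vertex 4.8 4.0 4.2
  endloop
 endfacet
 facet normal -0.272 0.442 -0.855
  outer loop
   vertex 4.0 4.0 1.6
   vertex 3.4 1.5 0.5
   vertex 2.3 4.5 2.4
  endloop
 endfacet
 facet normal 0.568 -0.599 0.565
  outer loop
   vertex 4.6 2.3 2.6
   vertex 4.8 4.0 4.2
   vertex 0.1 0.3 5.0
  endloop
 endfacet
 facet normal 0.443 -0.892 0.087
  outer loop
   vertex 4.6 2.3 2.6
   vertex 0.1 0.3 5.0
   vertex 3.4 1.5 0.5
  endloop
 endfacet
 facet normal 0.943 0.162 -0.290
  outer loop
   vertex 4.6 2.3 2.6
   vertex 4.0 4.0 1.6
   vertex 4.8 4.0 4.2
  endloop
 endfacet
 facet normal -0.910 0.302 -0.282
  outer loop
   vertex 0.7 0.8 3.6
   vertex 0.1 0.3 5.0
   vertex 2.3 4.5 2.4
  endloop
 endfacet
 facet normal -0.258 -0.869 -0.421
  outer loop
   vertex 0.7 0.8 3.6
   vertex 3.4 1.5 0.5
   vertex 0.1 0.3 5.0
  endloop
 endfacet
 facet normal -0.762 0.123 -0.636
  outer loop
   vertex 0.7 0.8 3.6
   vertex 2.3 4.5 2.4
   vertex 3.4 1.5 0.5
  endloop
 endfacet
 facet normal 0.858 0.020 -0.513
  outer loop
   vertex 3.8 2.3 1.2
   vertex 3.4 1.5 0.5
   vertex 4.0 4.0 1.6
  endloop
 endfacet
 facet normal 0.868 0.000 -0.496
  outer loop
   vertex 3.8 2.3 1.2
   vertex 4.6 2.3 2.6
   vertex 3.4 1.5 0.5
  endloop
 endfacet
 facet normal 0.868 0.015 -0.496
  outer loop
   vertex 3.8 2.3 1.2
   vertex 4.0 4.0 1.6
   vertex 4.6 2.3 2.6
  endloop
 endfacet
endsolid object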